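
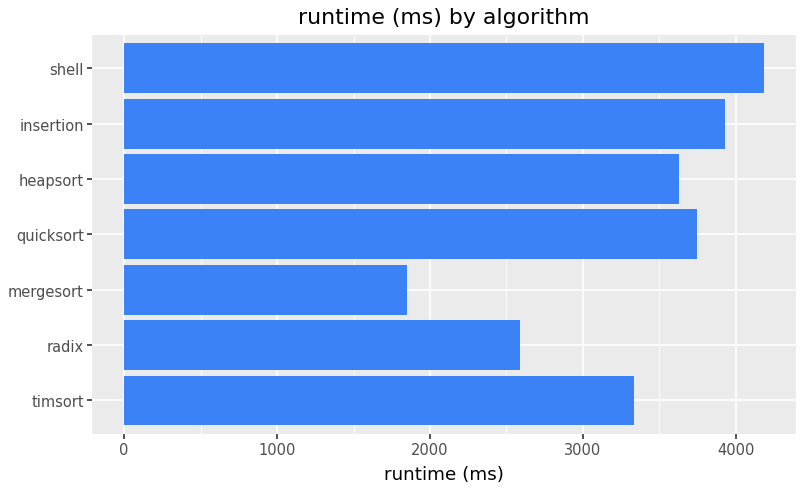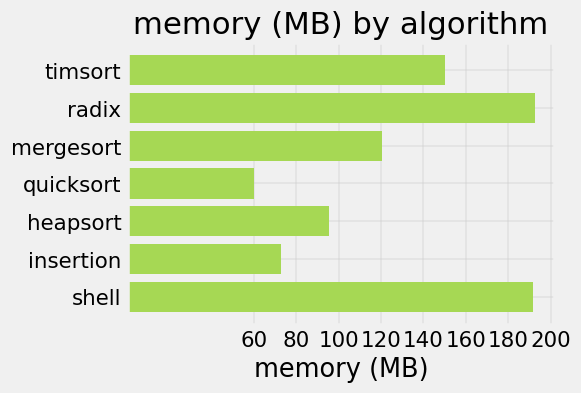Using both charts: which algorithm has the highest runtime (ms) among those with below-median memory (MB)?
Chart 2 median memory (MB) ≈ 120; below-median algorithms: quicksort, heapsort, insertion. Among those, insertion has the highest runtime (ms) (≈ 4000).

insertion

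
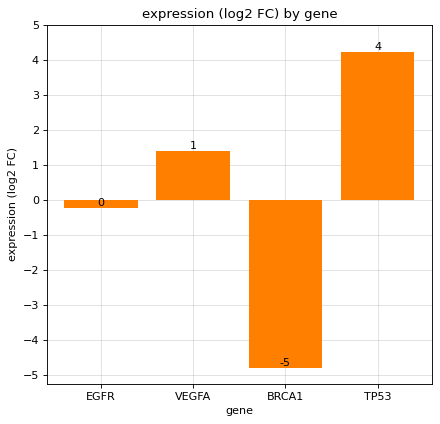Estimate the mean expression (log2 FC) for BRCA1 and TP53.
(-5 + 4) / 2 ≈ 0.

≈ 0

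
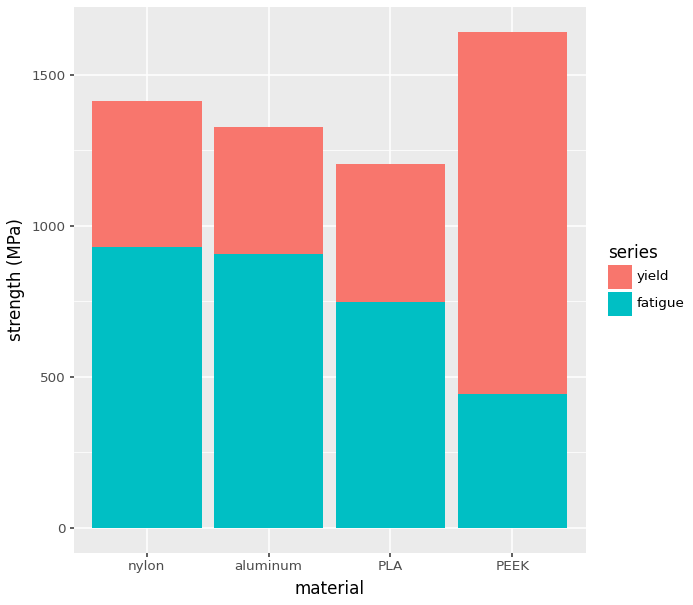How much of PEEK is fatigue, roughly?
≈ 400

fatigue top ≈ 400, bottom ≈ 0; segment ≈ 400.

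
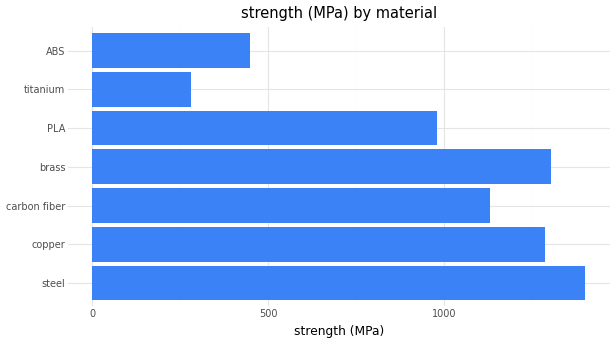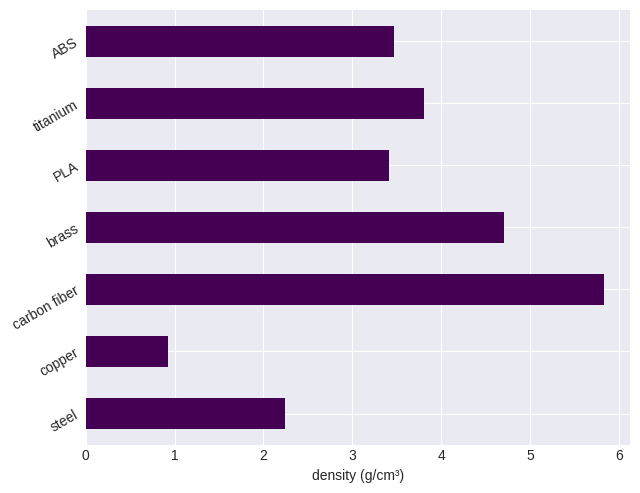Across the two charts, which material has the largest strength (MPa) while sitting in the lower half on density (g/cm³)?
steel

Chart 2 median density (g/cm³) ≈ 3; below-median materials: steel, copper, PLA. Among those, steel has the highest strength (MPa) (≈ 1400).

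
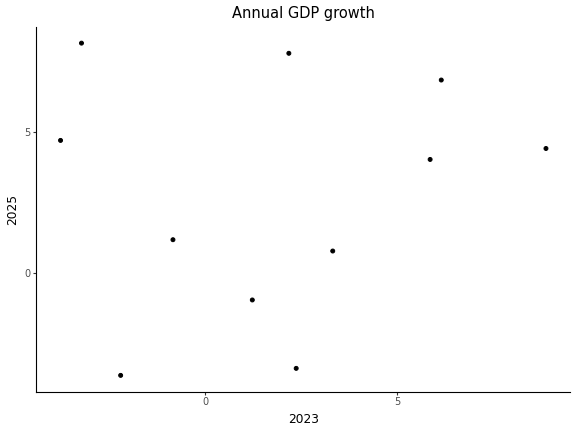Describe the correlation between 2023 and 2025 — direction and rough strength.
no clear correlation

Points are roughly uncorrelated; weak (|r| ≈ 0.1).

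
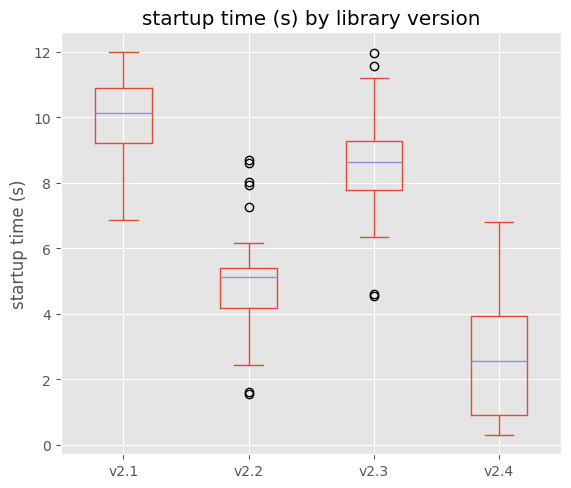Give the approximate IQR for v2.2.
Q3 ≈ 5, Q1 ≈ 4; IQR ≈ 1.

≈ 1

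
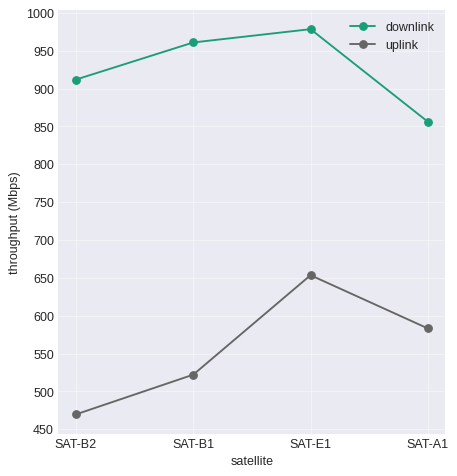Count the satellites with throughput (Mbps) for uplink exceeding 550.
2

Above 550: SAT-E1, SAT-A1.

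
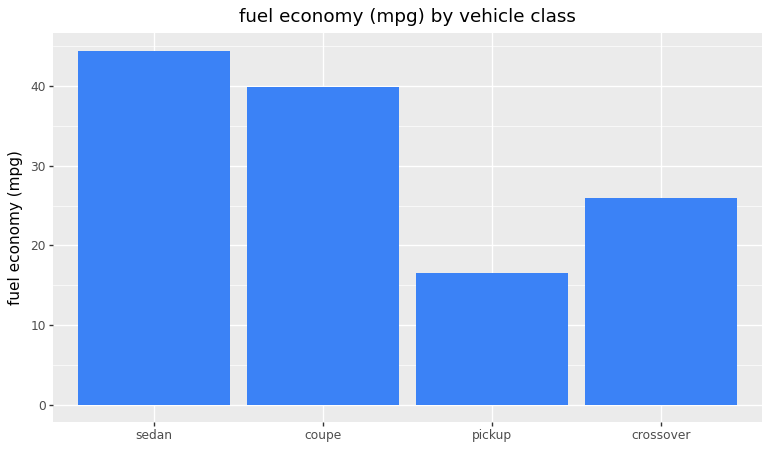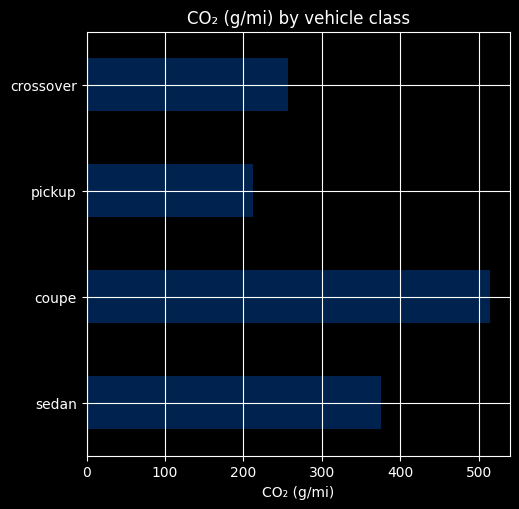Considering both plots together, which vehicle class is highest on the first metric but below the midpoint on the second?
crossover

Chart 2 median CO₂ (g/mi) ≈ 300; below-median vehicle classes: pickup, crossover. Among those, crossover has the highest fuel economy (mpg) (≈ 25).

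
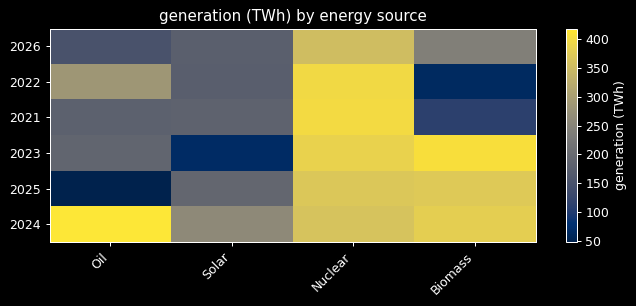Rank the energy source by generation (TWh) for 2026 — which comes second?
Top 3 for 2026: Nuclear ≈ 350, Biomass ≈ 250, Solar ≈ 200.

Biomass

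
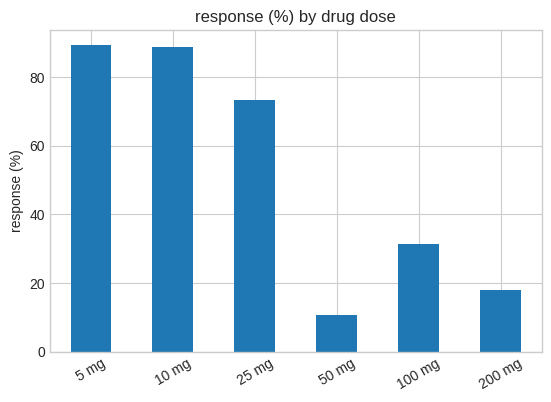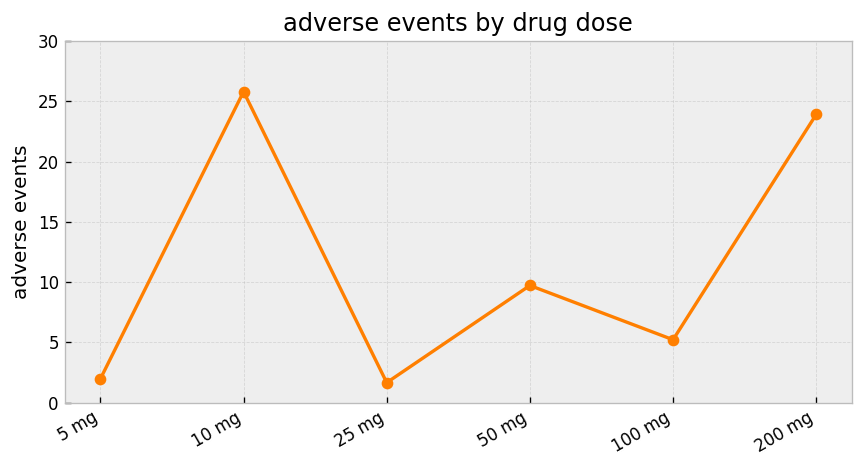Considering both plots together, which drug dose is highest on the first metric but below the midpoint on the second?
Chart 2 median adverse events ≈ 5; below-median drug doses: 5 mg, 25 mg, 100 mg. Among those, 5 mg has the highest response (%) (≈ 90).

5 mg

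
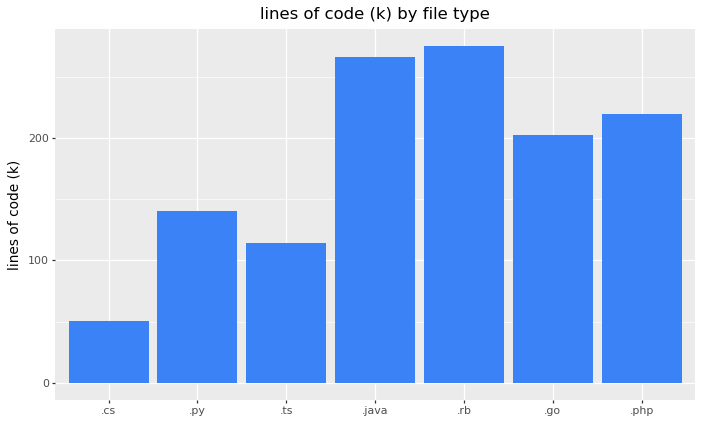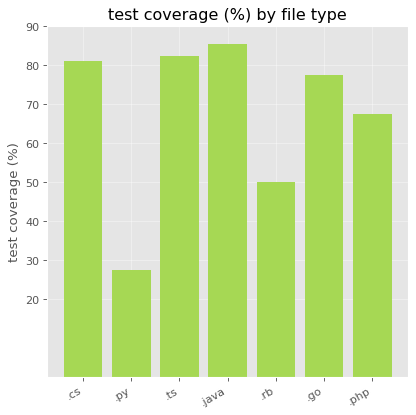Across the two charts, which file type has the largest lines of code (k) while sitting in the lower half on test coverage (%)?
Chart 2 median test coverage (%) ≈ 80; below-median file types: .py, .rb, .php. Among those, .rb has the highest lines of code (k) (≈ 250).

.rb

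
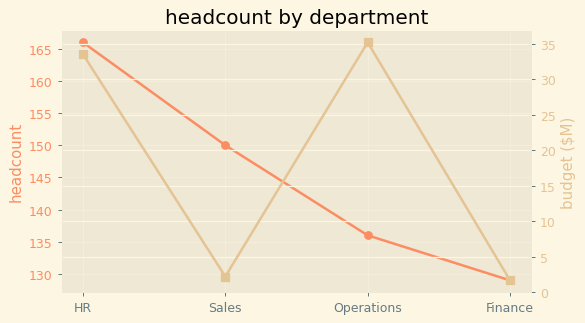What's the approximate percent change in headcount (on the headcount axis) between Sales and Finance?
Sales ≈ 150, Finance ≈ 130; (130 − 150) / 150 ≈ -13.3%.

≈ -13.3%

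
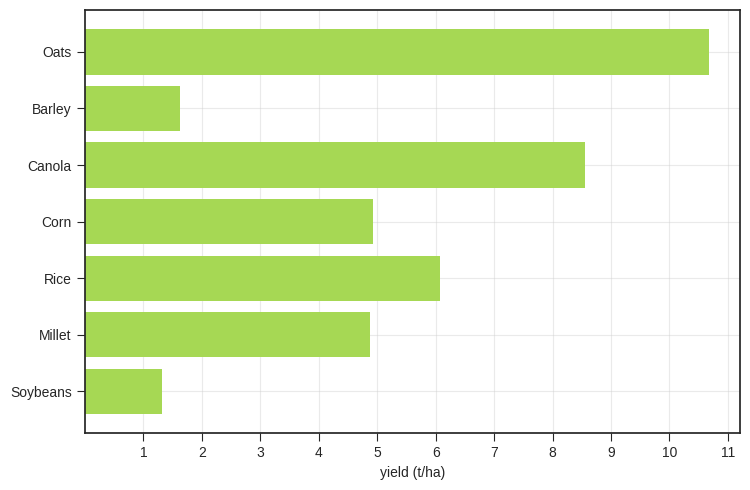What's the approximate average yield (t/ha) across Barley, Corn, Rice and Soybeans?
(2 + 5 + 6 + 1) / 4 ≈ 4.

≈ 4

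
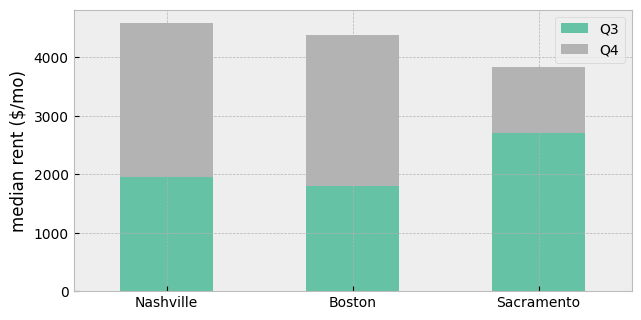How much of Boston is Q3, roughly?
Q3 top ≈ 2000, bottom ≈ 0; segment ≈ 2000.

≈ 2000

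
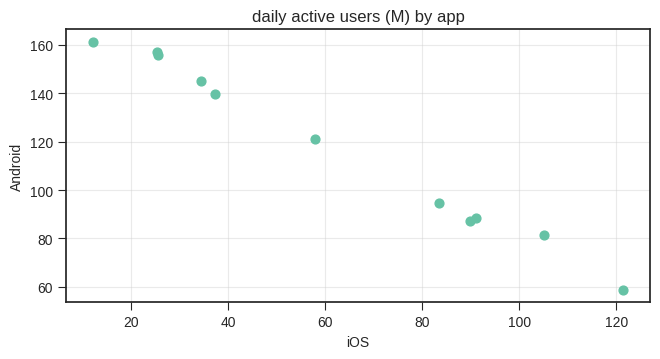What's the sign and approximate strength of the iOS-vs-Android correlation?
negative, strong

Points are negatively correlated; strong (|r| ≈ 1.0).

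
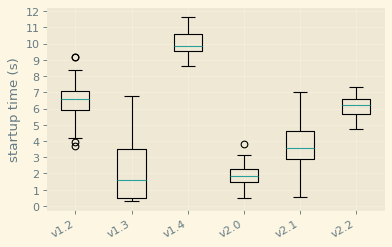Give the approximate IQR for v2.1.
Q3 ≈ 5, Q1 ≈ 3; IQR ≈ 2.

≈ 2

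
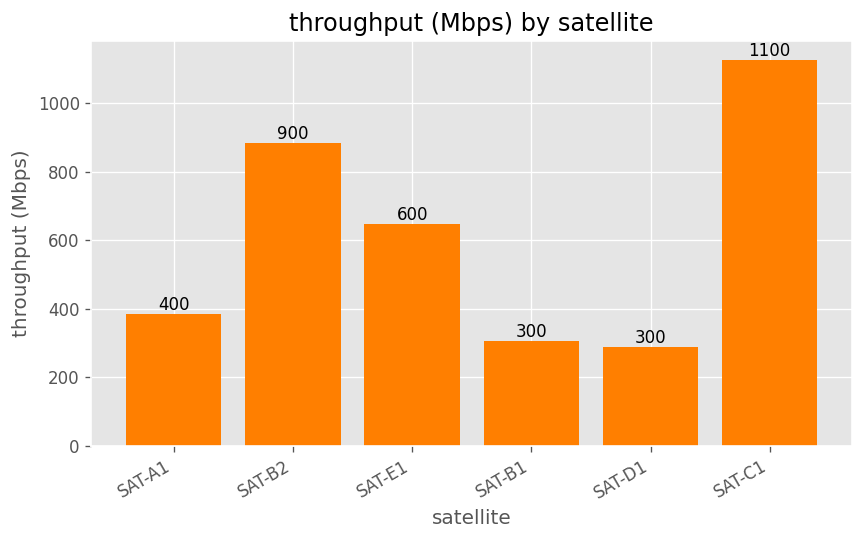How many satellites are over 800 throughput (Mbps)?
2

Above 800: SAT-B2, SAT-C1.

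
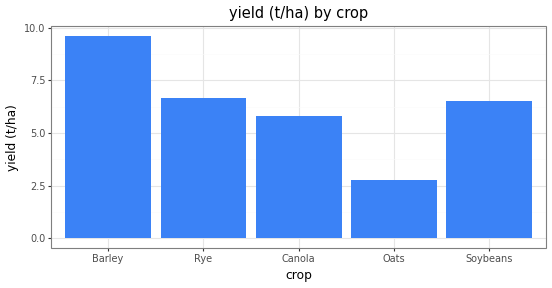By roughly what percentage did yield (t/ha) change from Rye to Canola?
Rye ≈ 7, Canola ≈ 6; (6 − 7) / 7 ≈ -14.3%.

≈ -14.3%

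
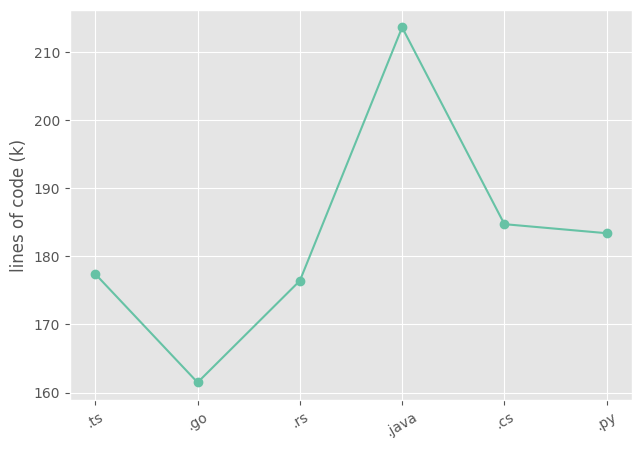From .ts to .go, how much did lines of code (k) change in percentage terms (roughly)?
.ts ≈ 175, .go ≈ 160; (160 − 175) / 175 ≈ -8.6%.

≈ -8.6%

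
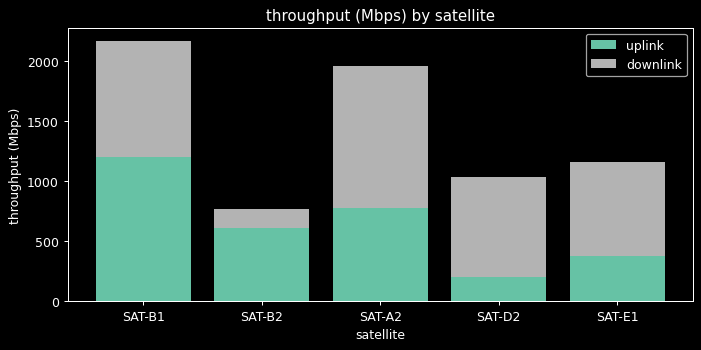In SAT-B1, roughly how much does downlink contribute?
≈ 1000

downlink top ≈ 2200, bottom ≈ 1200; segment ≈ 1000.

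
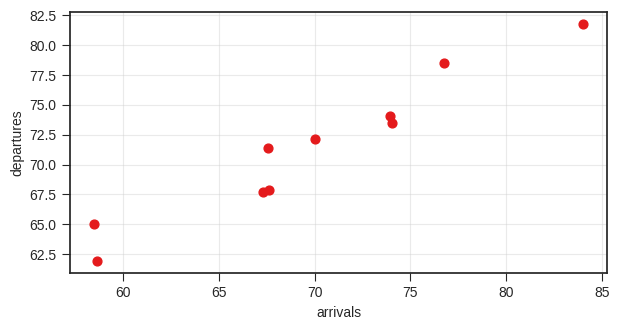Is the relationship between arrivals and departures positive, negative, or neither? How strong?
Points are positively correlated; strong (|r| ≈ 1.0).

positive, strong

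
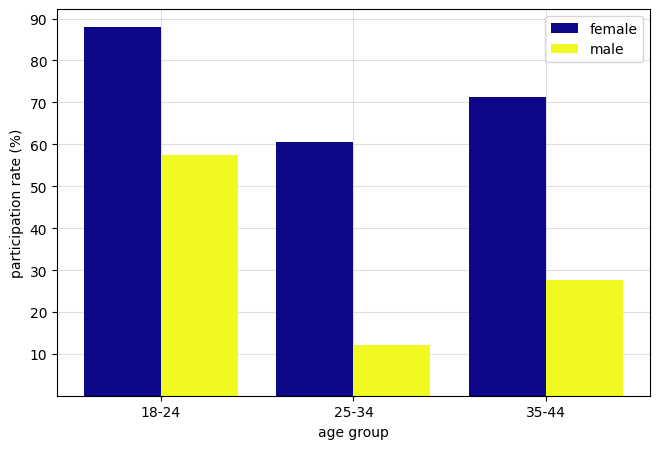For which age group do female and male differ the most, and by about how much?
25-34: female ≈ 60, male ≈ 10 → gap ≈ 50. Next-largest (35-44) is only ≈ 40.

25-34, ≈ 50 %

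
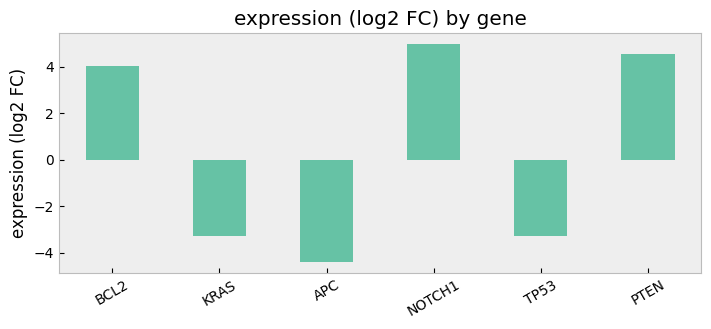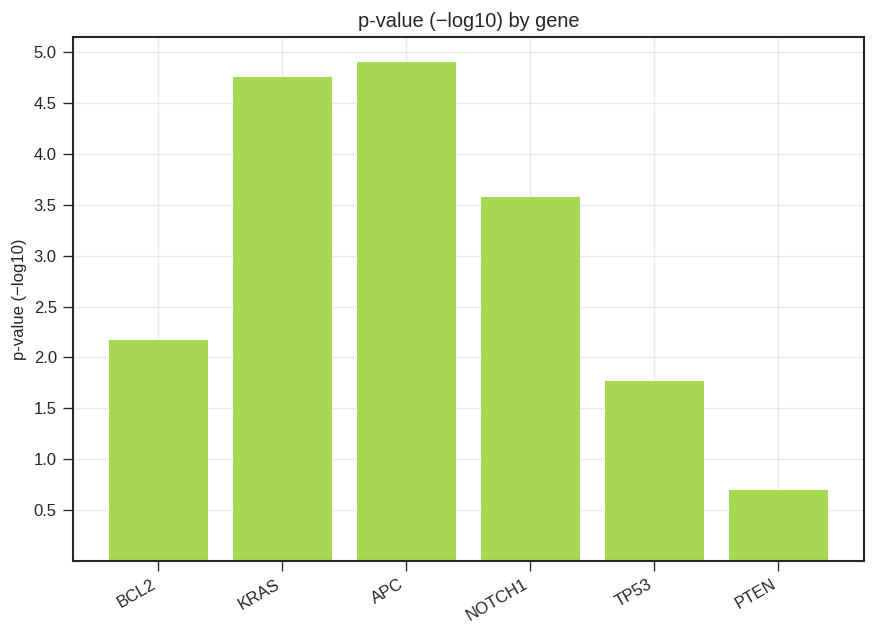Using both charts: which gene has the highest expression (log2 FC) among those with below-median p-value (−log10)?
Chart 2 median p-value (−log10) ≈ 3; below-median genes: BCL2, TP53, PTEN. Among those, PTEN has the highest expression (log2 FC) (≈ 4.5).

PTEN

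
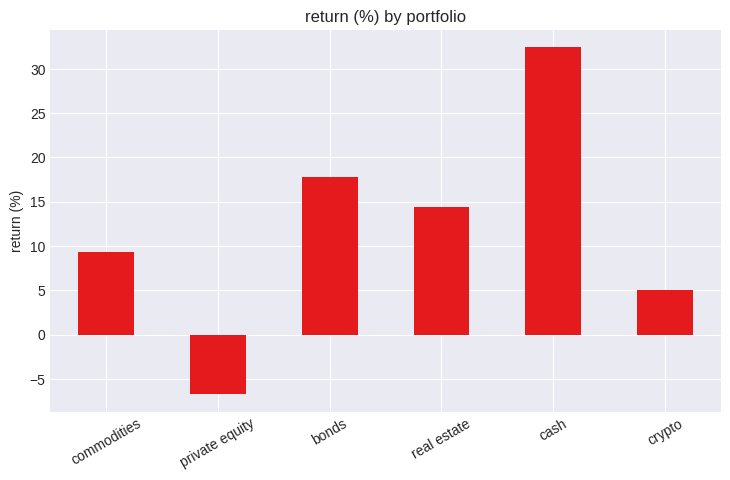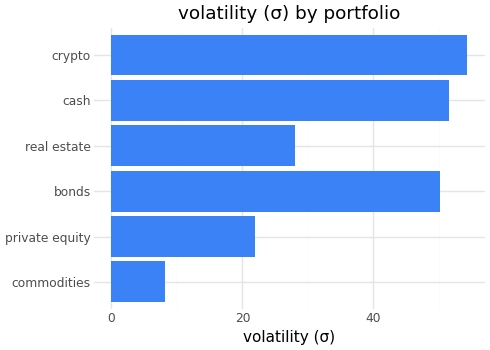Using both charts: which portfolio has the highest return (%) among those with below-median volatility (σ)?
real estate

Chart 2 median volatility (σ) ≈ 40; below-median portfolios: commodities, private equity, real estate. Among those, real estate has the highest return (%) (≈ 15).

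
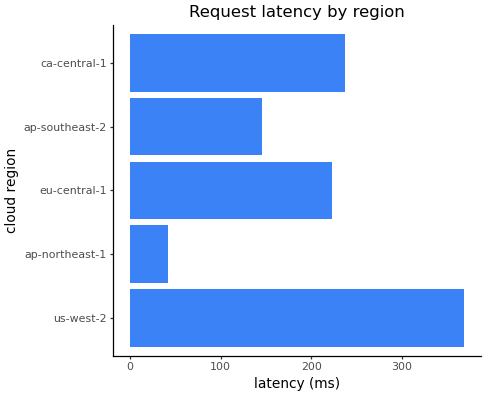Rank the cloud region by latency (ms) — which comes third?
Top 4: us-west-2 ≈ 350, ca-central-1 ≈ 250, eu-central-1 ≈ 200, ap-southeast-2 ≈ 150.

eu-central-1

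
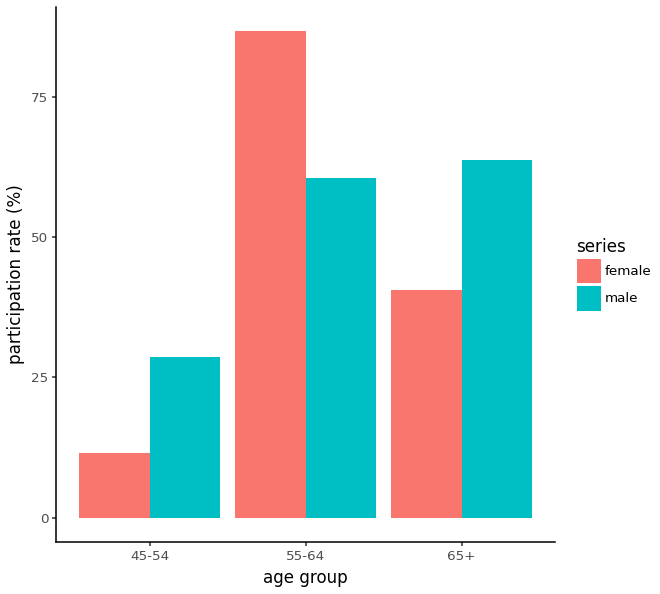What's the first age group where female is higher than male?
55-64

45-54: female ≈ 10 vs male ≈ 30 (not yet); 55-64: female ≈ 90 vs male ≈ 60 (first crossover).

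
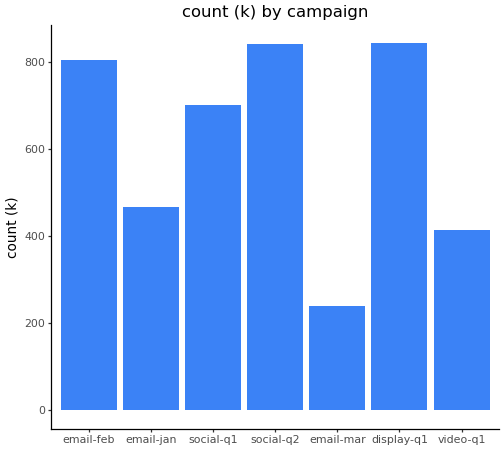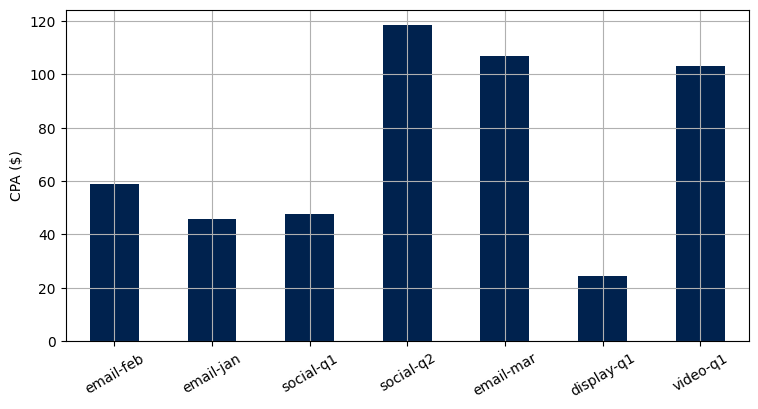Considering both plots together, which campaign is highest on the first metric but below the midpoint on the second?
Chart 2 median CPA ($) ≈ 60; below-median campaigns: email-jan, social-q1, display-q1. Among those, display-q1 has the highest count (k) (≈ 800).

display-q1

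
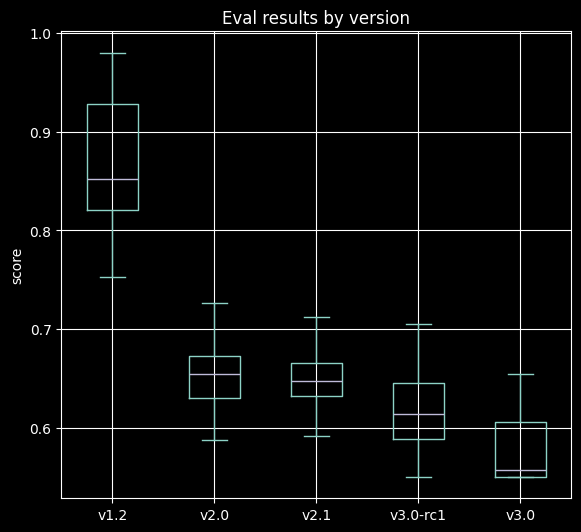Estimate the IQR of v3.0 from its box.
≈ 0.05

Q3 ≈ 0.60, Q1 ≈ 0.55; IQR ≈ 0.05.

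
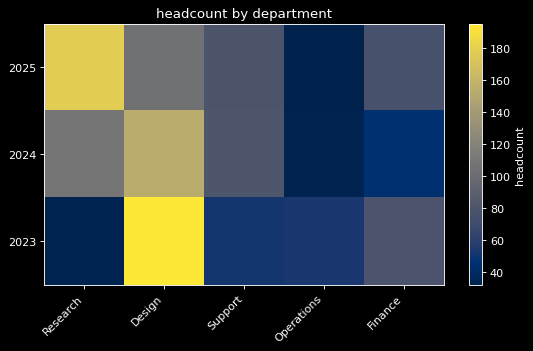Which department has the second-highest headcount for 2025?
Top 3 for 2025: Research ≈ 180, Design ≈ 100, Support ≈ 80.

Design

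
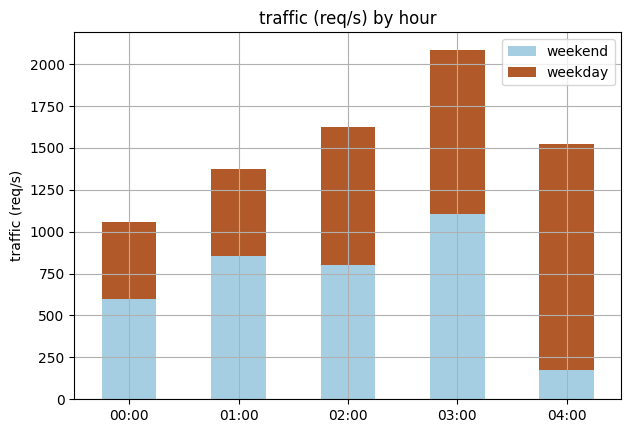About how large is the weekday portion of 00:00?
≈ 400

weekday top ≈ 1000, bottom ≈ 600; segment ≈ 400.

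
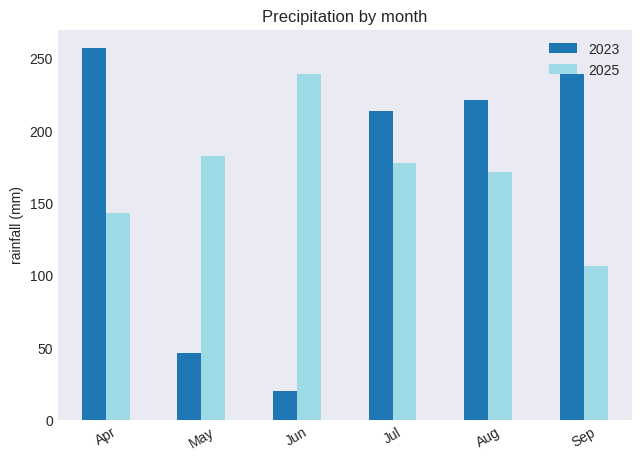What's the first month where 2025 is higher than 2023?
Apr: 2025 ≈ 150 vs 2023 ≈ 250 (not yet); May: 2025 ≈ 175 vs 2023 ≈ 50 (first crossover).

May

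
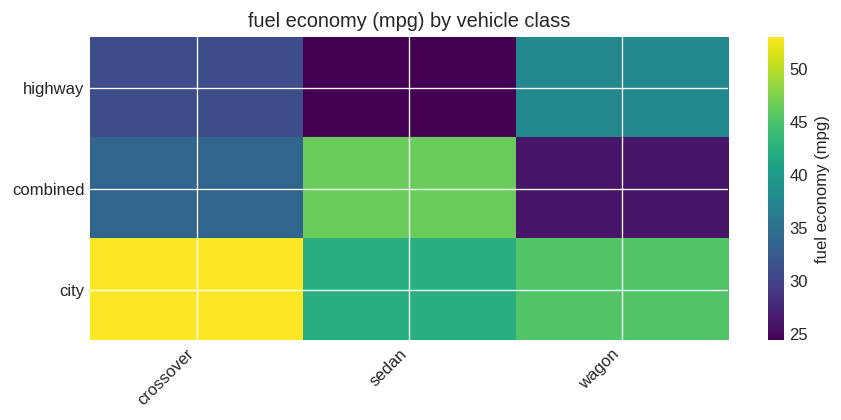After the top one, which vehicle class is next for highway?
crossover

Top 3 for highway: wagon ≈ 40, crossover ≈ 30, sedan ≈ 25.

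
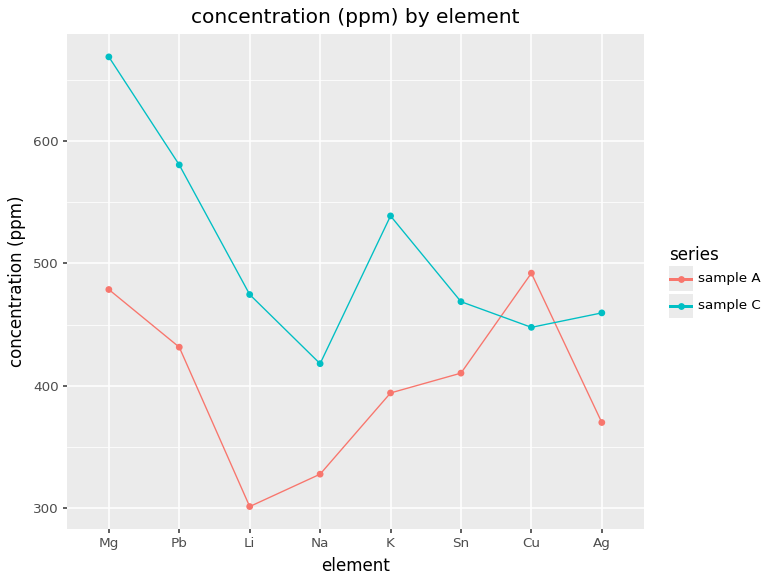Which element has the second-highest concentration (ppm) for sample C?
Pb

Top 3 for sample C: Mg ≈ 650, Pb ≈ 600, K ≈ 550.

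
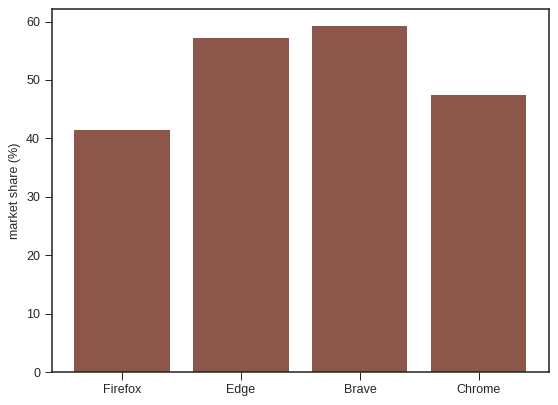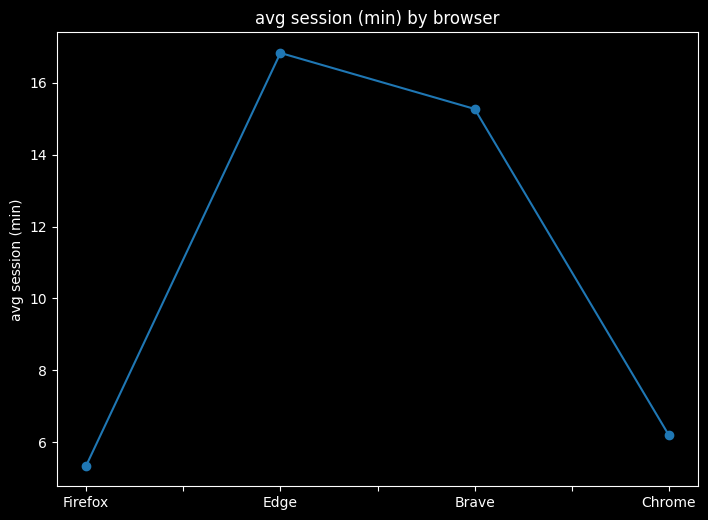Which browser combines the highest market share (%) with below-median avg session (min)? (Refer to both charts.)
Chrome

Chart 2 median avg session (min) ≈ 10; below-median browsers: Firefox, Chrome. Among those, Chrome has the highest market share (%) (≈ 50).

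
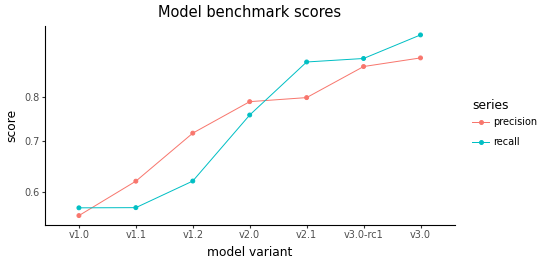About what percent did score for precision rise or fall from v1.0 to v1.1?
≈ +9.1%

v1.0 ≈ 0.55, v1.1 ≈ 0.60; (0.60 − 0.55) / 0.55 ≈ +9.1%.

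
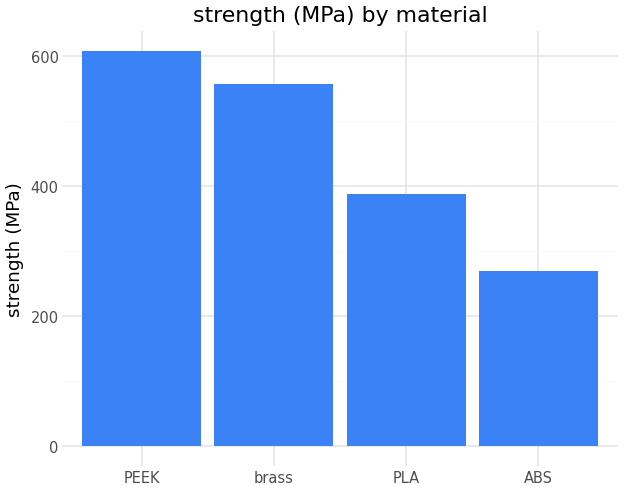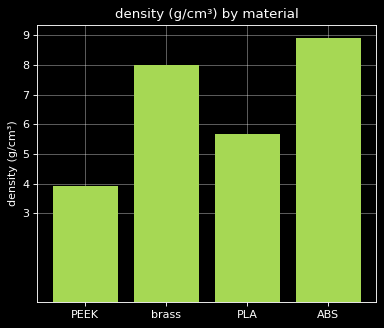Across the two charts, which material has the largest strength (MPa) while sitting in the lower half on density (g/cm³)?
PEEK

Chart 2 median density (g/cm³) ≈ 7; below-median materials: PEEK, PLA. Among those, PEEK has the highest strength (MPa) (≈ 600).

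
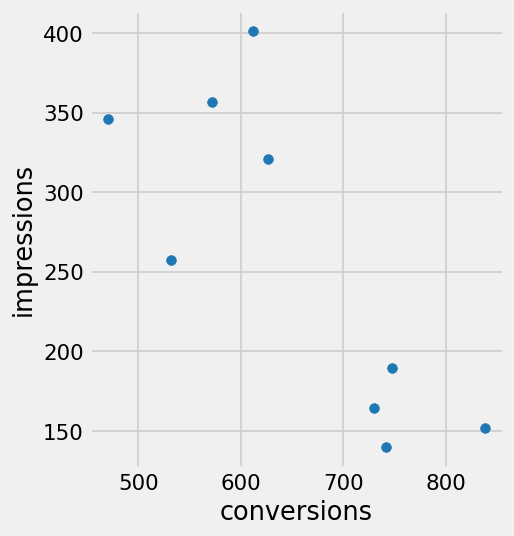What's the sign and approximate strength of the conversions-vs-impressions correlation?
negative, strong

Points are negatively correlated; strong (|r| ≈ 0.8).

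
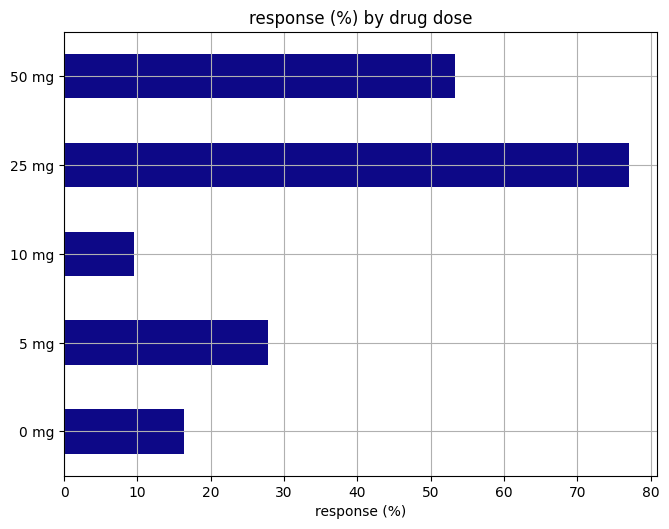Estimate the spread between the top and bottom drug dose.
≈ 70

Max 25 mg ≈ 80, min 10 mg ≈ 10; range ≈ 70.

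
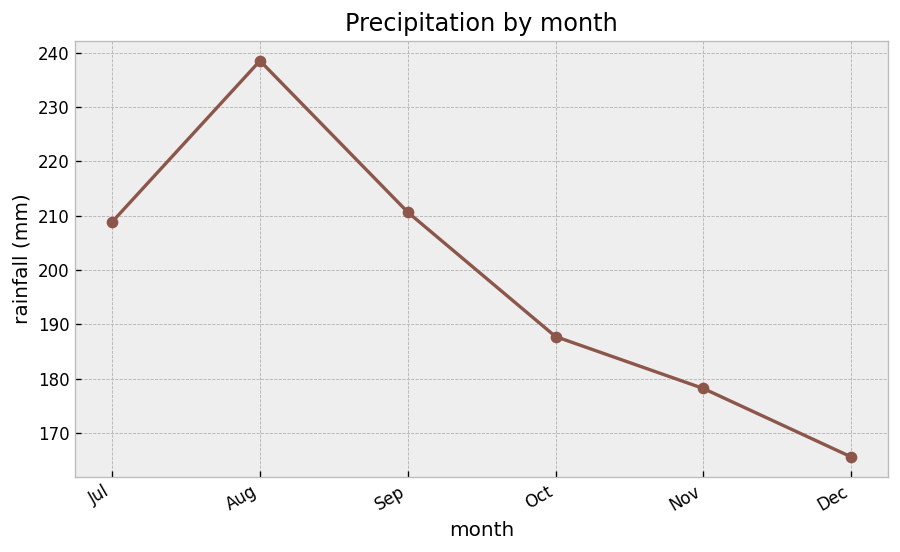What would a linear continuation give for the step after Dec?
≈ 160

Last three: 190, 180, 170 → slope ≈ -10/step → next ≈ 160.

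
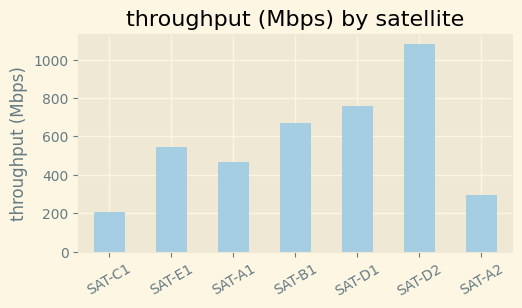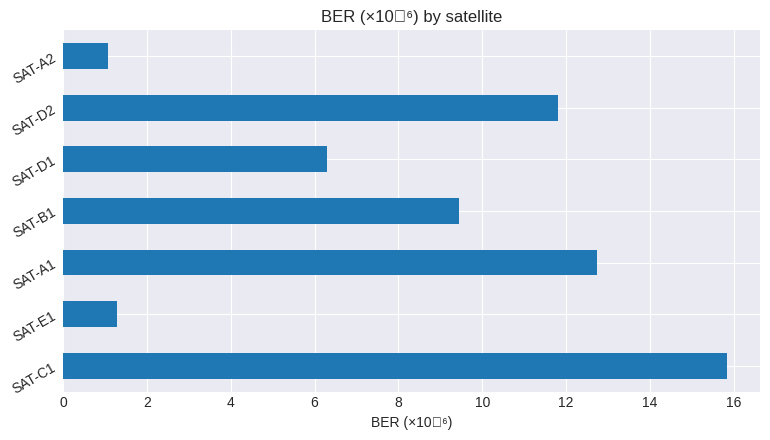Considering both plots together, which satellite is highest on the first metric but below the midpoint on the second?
Chart 2 median BER (×10⁻⁶) ≈ 10; below-median satellites: SAT-E1, SAT-D1, SAT-A2. Among those, SAT-D1 has the highest throughput (Mbps) (≈ 800).

SAT-D1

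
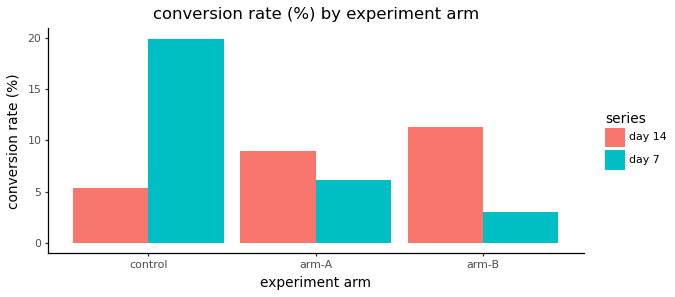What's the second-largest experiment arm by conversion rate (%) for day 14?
Top 3 for day 14: arm-B ≈ 12, arm-A ≈ 8, control ≈ 6.

arm-A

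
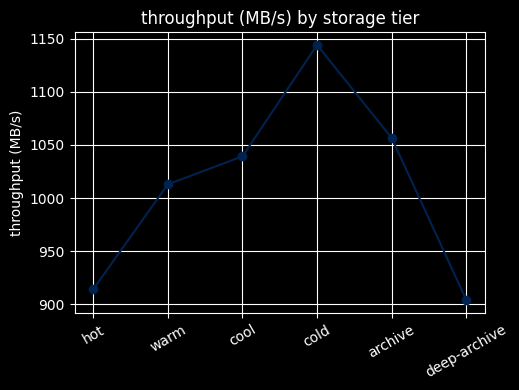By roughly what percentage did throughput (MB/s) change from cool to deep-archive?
cool ≈ 1050, deep-archive ≈ 900; (900 − 1050) / 1050 ≈ -14.3%.

≈ -14.3%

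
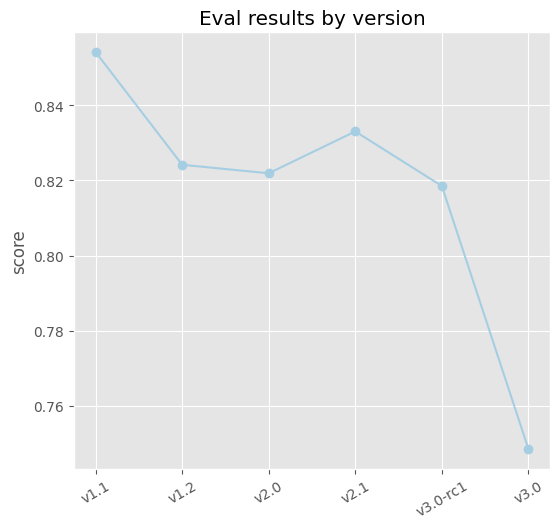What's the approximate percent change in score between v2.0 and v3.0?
≈ -8.5%

v2.0 ≈ 0.82, v3.0 ≈ 0.75; (0.75 − 0.82) / 0.82 ≈ -8.5%.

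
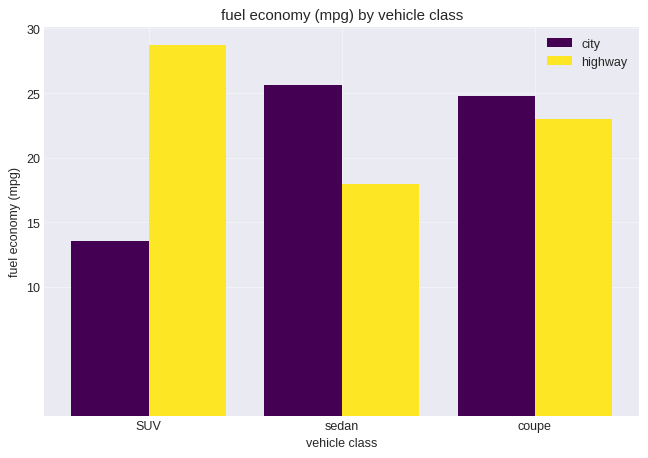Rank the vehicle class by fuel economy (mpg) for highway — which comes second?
Top 3 for highway: SUV ≈ 30, coupe ≈ 25, sedan ≈ 20.

coupe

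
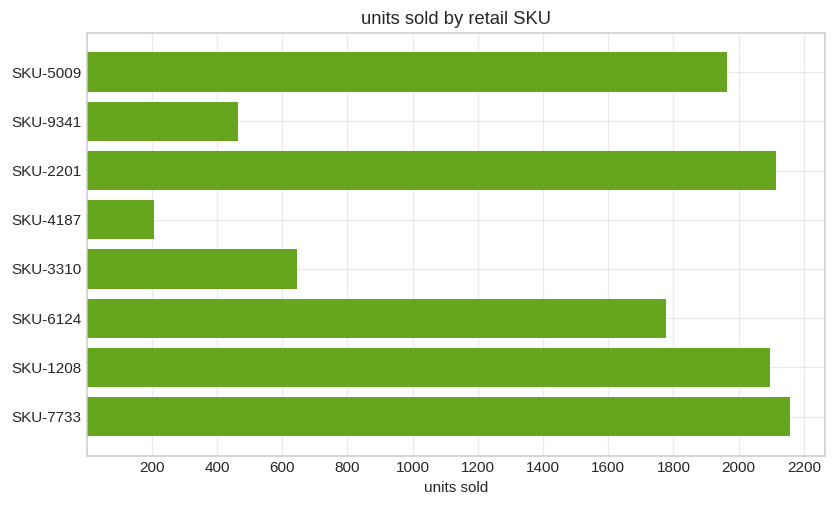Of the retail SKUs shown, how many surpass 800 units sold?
5

Above 800: SKU-5009, SKU-2201, SKU-6124, SKU-1208, SKU-7733.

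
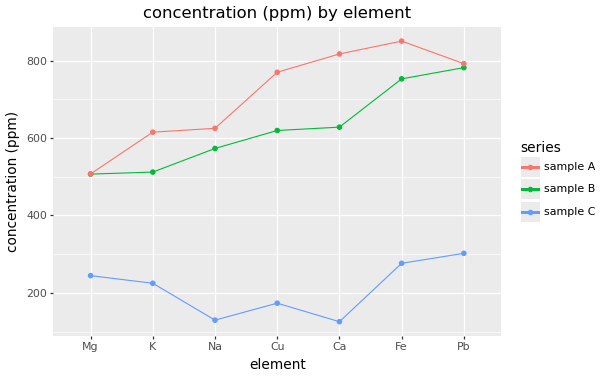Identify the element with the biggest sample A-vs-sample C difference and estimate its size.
Ca: sample A ≈ 800, sample C ≈ 100 → gap ≈ 700. Next-largest (Cu) is only ≈ 600.

Ca, ≈ 700 ppm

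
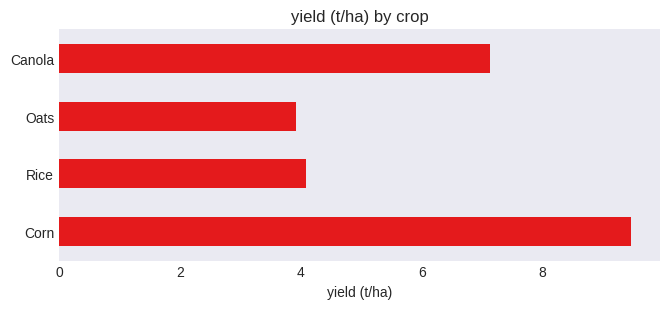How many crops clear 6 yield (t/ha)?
Above 6: Corn, Canola.

2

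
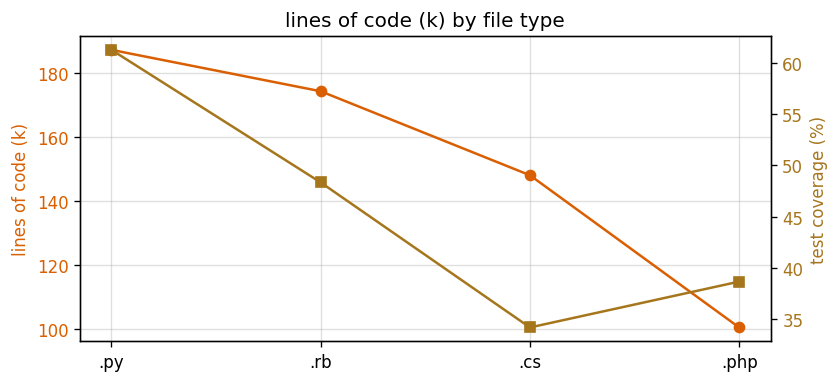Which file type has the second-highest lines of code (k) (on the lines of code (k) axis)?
.rb

Top 3 (on the lines of code (k) axis): .py ≈ 190, .rb ≈ 170, .cs ≈ 150.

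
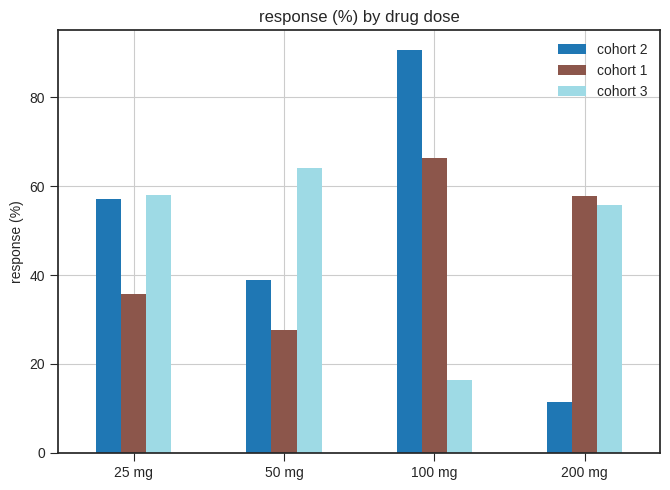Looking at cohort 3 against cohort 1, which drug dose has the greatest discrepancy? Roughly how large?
100 mg, ≈ 50 %

100 mg: cohort 3 ≈ 20, cohort 1 ≈ 70 → gap ≈ 50. Next-largest (50 mg) is only ≈ 30.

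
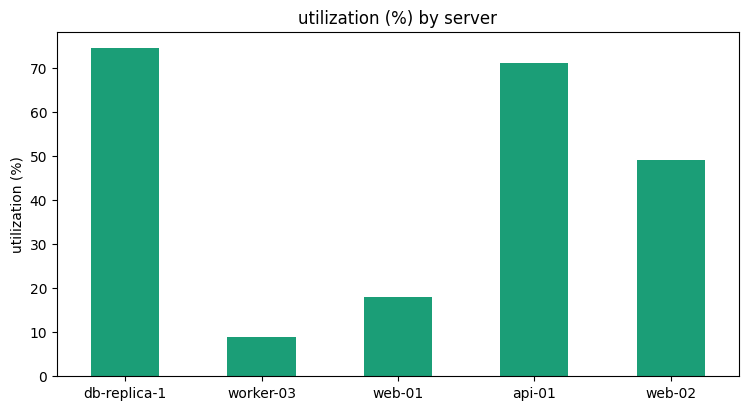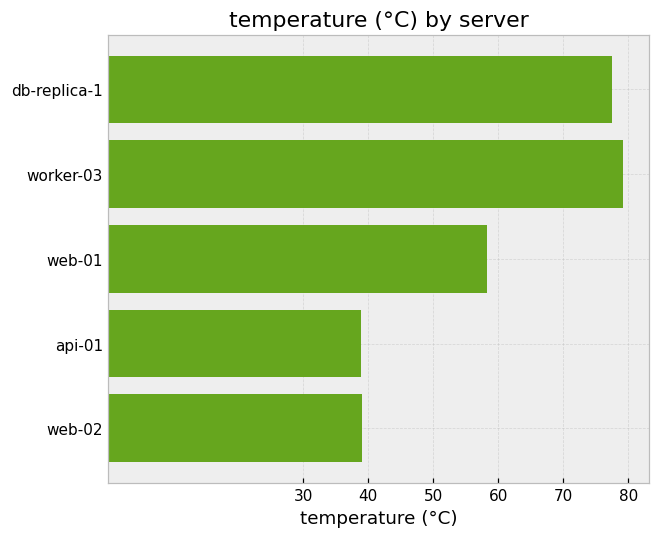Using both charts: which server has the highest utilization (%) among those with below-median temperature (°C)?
Chart 2 median temperature (°C) ≈ 60; below-median servers: api-01, web-02. Among those, api-01 has the highest utilization (%) (≈ 70).

api-01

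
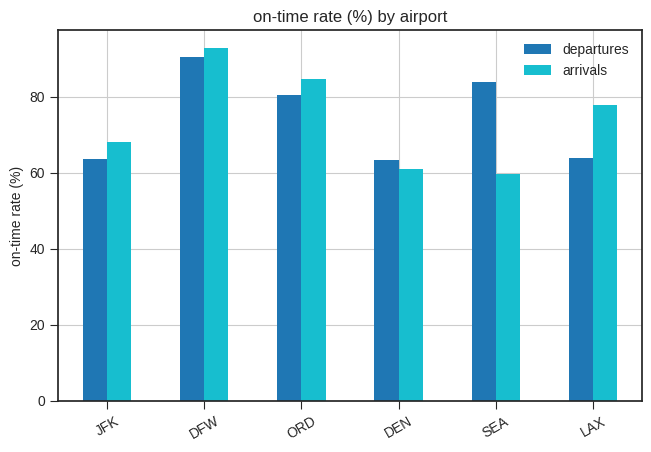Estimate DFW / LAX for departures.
DFW ≈ 90, LAX ≈ 60; 90/60 ≈ 1.5.

≈ 1.5×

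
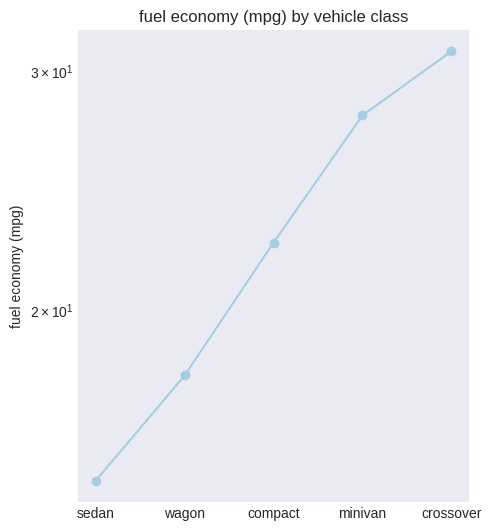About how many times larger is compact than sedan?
≈ 1.57×

compact ≈ 22, sedan ≈ 14; 22/14 ≈ 1.57.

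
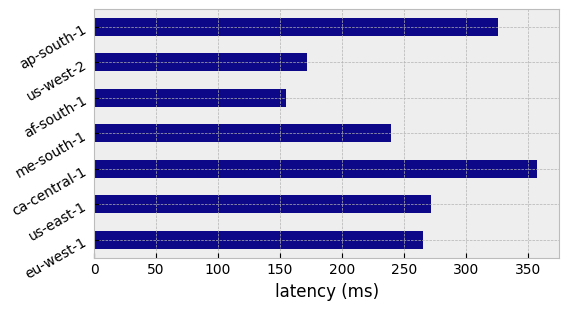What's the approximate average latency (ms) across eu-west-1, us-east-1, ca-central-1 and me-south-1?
(250 + 250 + 350 + 250) / 4 ≈ 275.

≈ 275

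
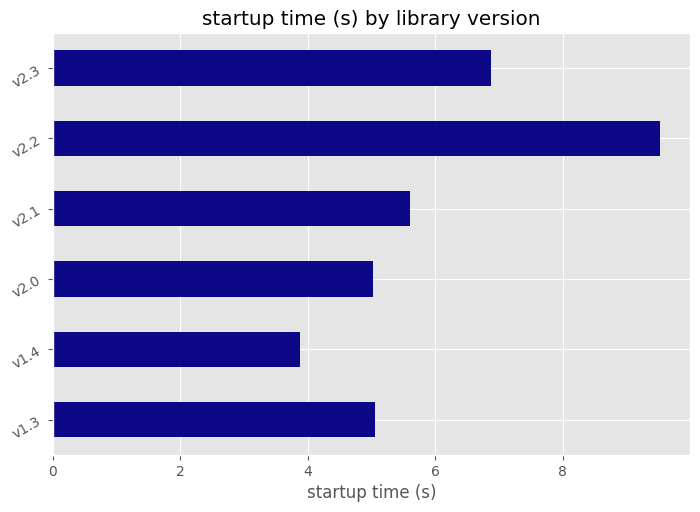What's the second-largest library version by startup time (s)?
v2.3

Top 3: v2.2 ≈ 10, v2.3 ≈ 7, v2.1 ≈ 6.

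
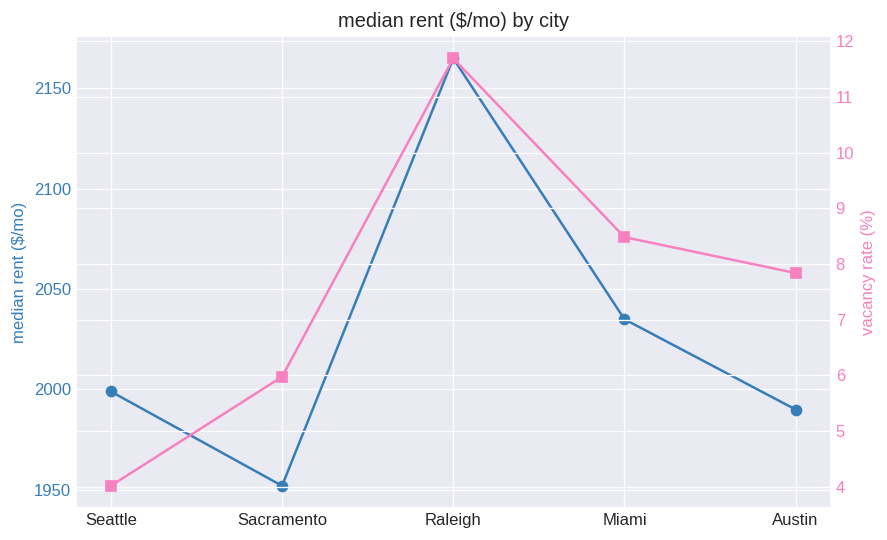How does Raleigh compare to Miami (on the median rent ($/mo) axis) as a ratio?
≈ 1.06×

Raleigh ≈ 2160, Miami ≈ 2040; 2160/2040 ≈ 1.06.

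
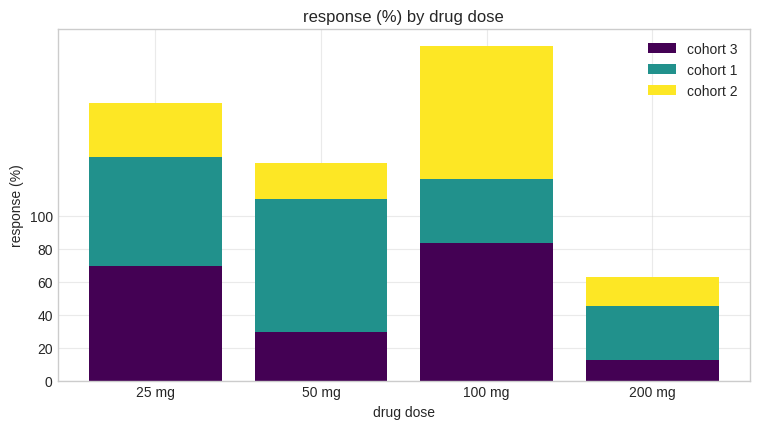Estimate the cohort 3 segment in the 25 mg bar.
cohort 3 top ≈ 60, bottom ≈ 0; segment ≈ 60.

≈ 60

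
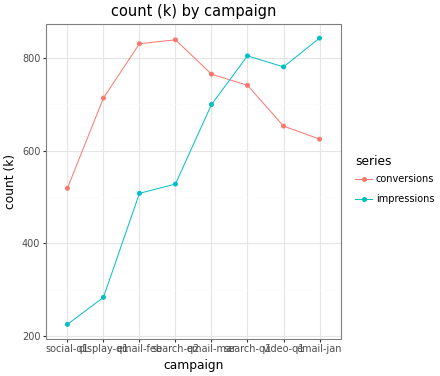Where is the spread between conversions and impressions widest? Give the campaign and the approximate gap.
display-q1: conversions ≈ 700, impressions ≈ 300 → gap ≈ 400. Next-largest (email-feb) is only ≈ 300.

display-q1, ≈ 400 k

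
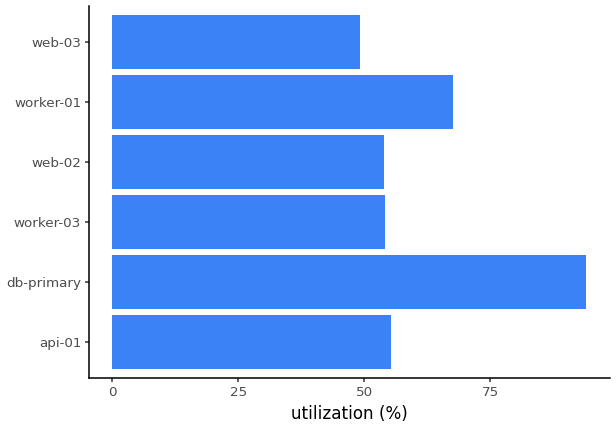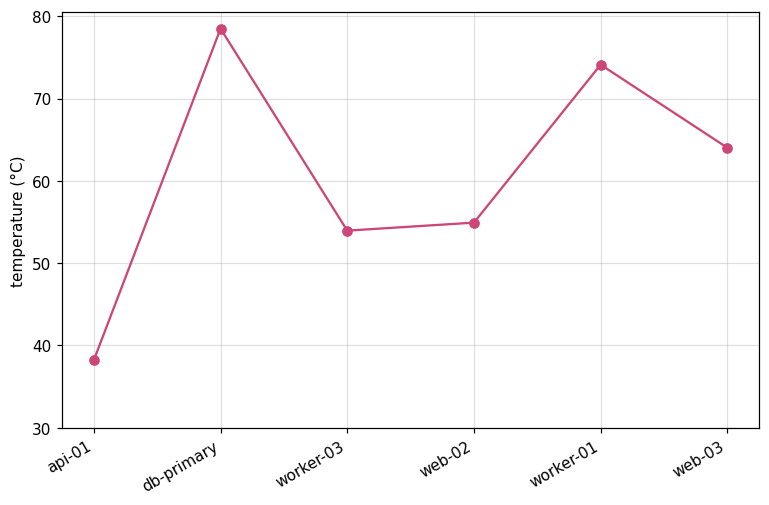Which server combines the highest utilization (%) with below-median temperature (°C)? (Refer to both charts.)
api-01

Chart 2 median temperature (°C) ≈ 60; below-median servers: api-01, worker-03, web-02. Among those, api-01 has the highest utilization (%) (≈ 60).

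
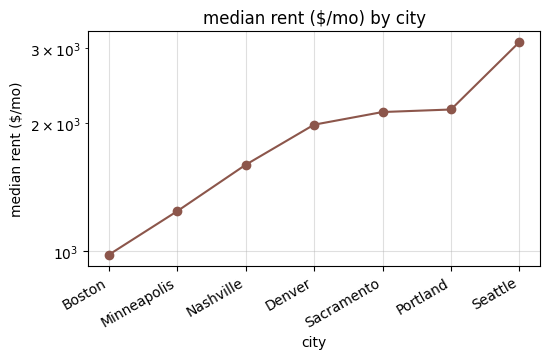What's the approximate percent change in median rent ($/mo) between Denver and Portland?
≈ +10%

Denver ≈ 2000, Portland ≈ 2200; (2200 − 2000) / 2000 ≈ +10%.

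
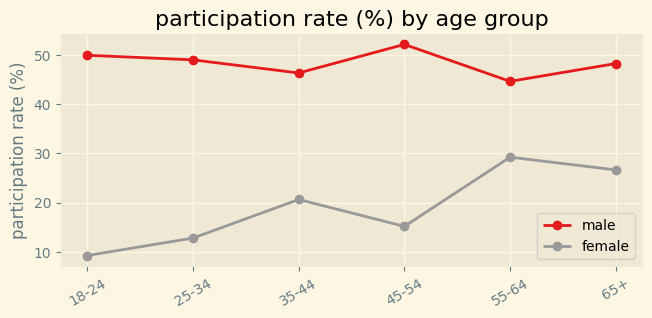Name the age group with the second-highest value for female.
65+

Top 3 for female: 55-64 ≈ 30, 65+ ≈ 25, 35-44 ≈ 20.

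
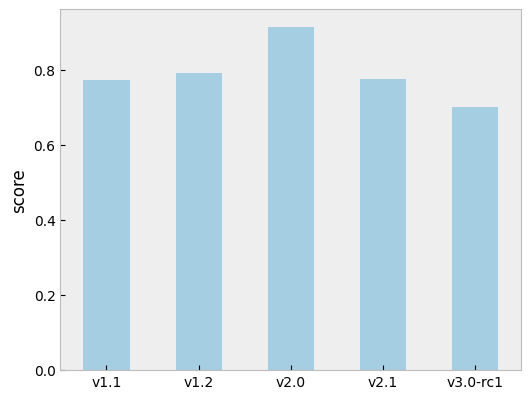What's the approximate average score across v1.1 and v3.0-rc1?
(0.8 + 0.7) / 2 ≈ 0.75.

≈ 0.75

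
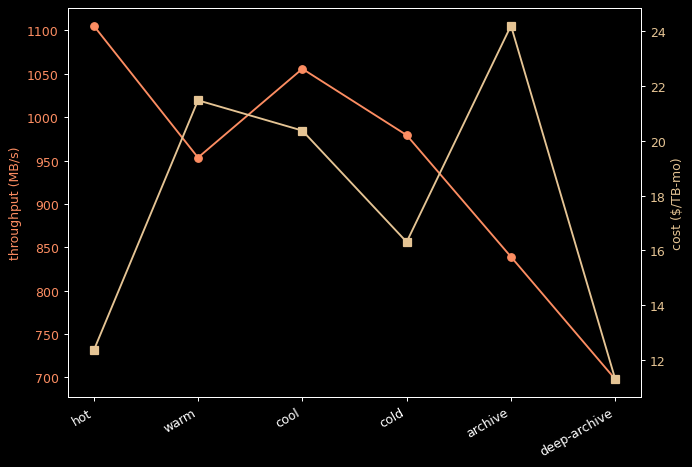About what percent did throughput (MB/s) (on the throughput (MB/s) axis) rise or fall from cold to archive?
cold ≈ 1000, archive ≈ 850; (850 − 1000) / 1000 ≈ -15%.

≈ -15%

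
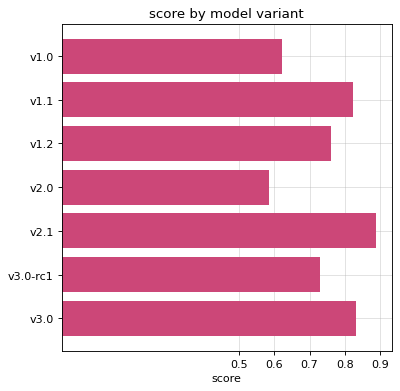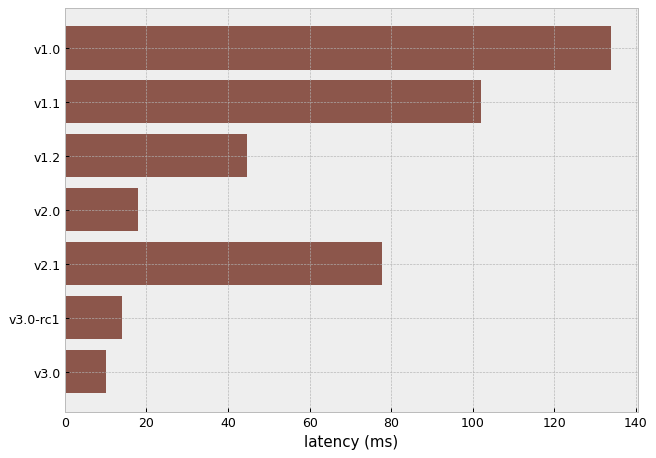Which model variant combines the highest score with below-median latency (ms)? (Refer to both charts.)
Chart 2 median latency (ms) ≈ 40; below-median model variants: v2.0, v3.0-rc1, v3.0. Among those, v3.0 has the highest score (≈ 0.8).

v3.0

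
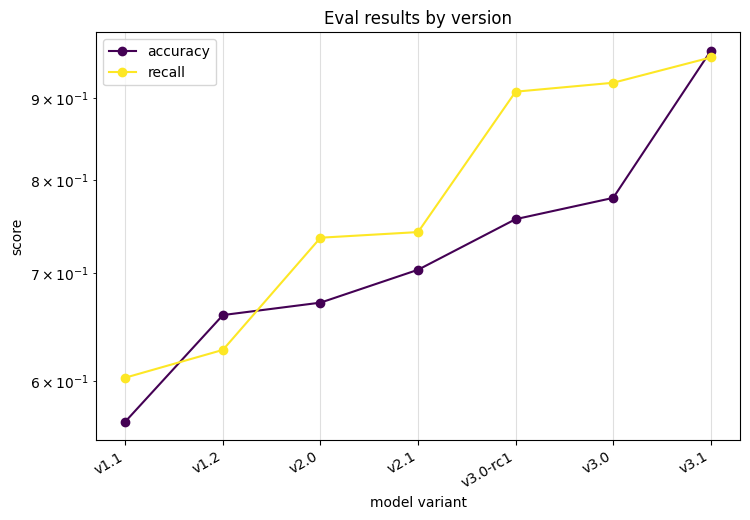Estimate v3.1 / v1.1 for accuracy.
v3.1 ≈ 0.95, v1.1 ≈ 0.55; 0.95/0.55 ≈ 1.73.

≈ 1.73×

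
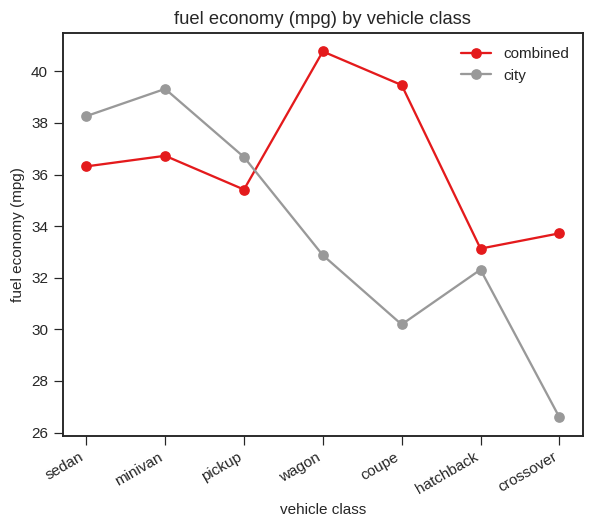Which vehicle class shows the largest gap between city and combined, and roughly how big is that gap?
coupe: city ≈ 30, combined ≈ 40 → gap ≈ 10. Next-largest (wagon) is only ≈ 8.

coupe, ≈ 10 mpg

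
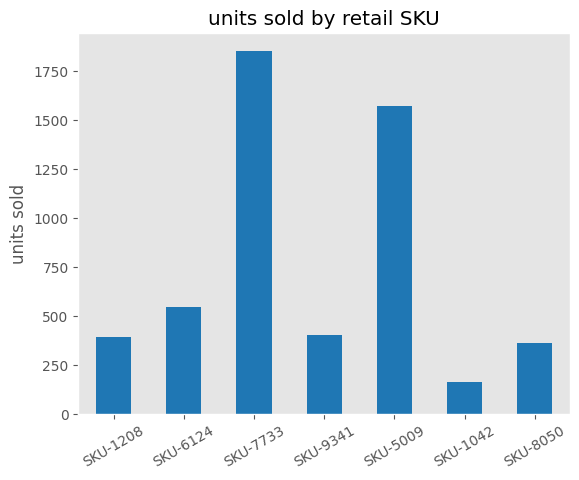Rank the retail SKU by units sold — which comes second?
Top 3: SKU-7733 ≈ 1800, SKU-5009 ≈ 1600, SKU-6124 ≈ 600.

SKU-5009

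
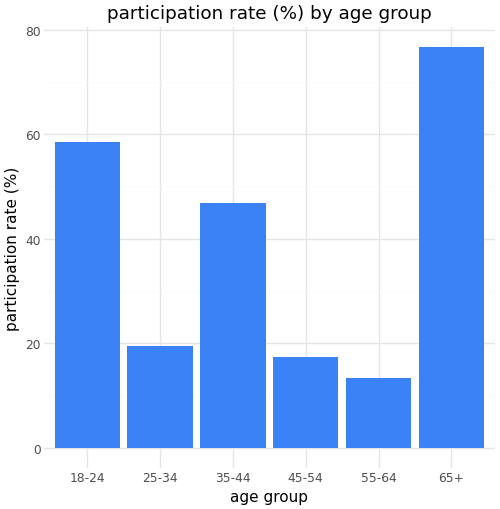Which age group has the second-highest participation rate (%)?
18-24

Top 3: 65+ ≈ 80, 18-24 ≈ 60, 35-44 ≈ 50.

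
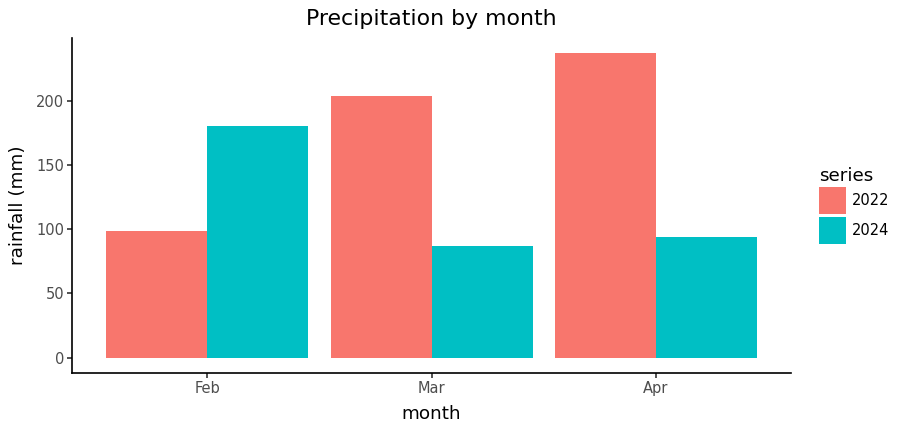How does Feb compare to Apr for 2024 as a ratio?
≈ 1.8×

Feb ≈ 180, Apr ≈ 100; 180/100 ≈ 1.8.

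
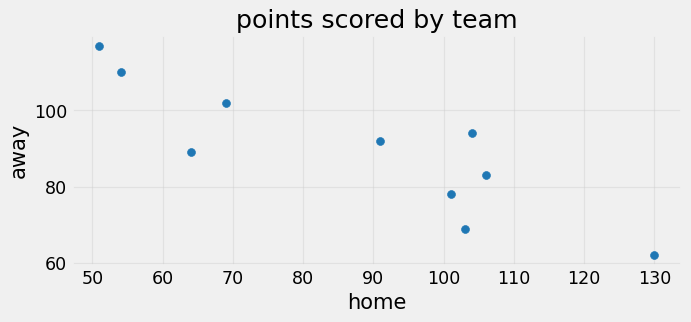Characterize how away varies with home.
negative, strong

Points are negatively correlated; strong (|r| ≈ 0.9).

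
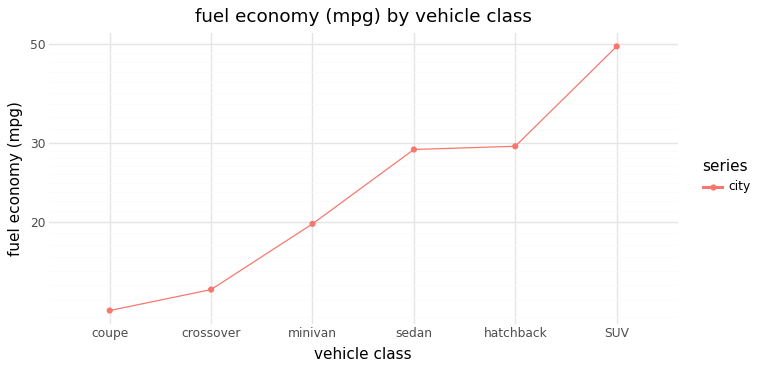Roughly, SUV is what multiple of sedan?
≈ 1.67×

SUV ≈ 50, sedan ≈ 30; 50/30 ≈ 1.67.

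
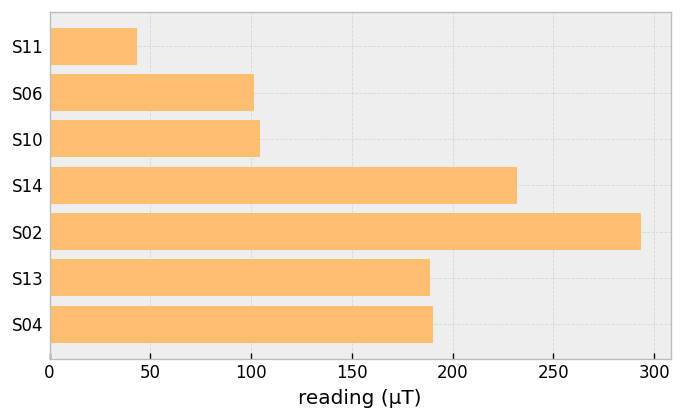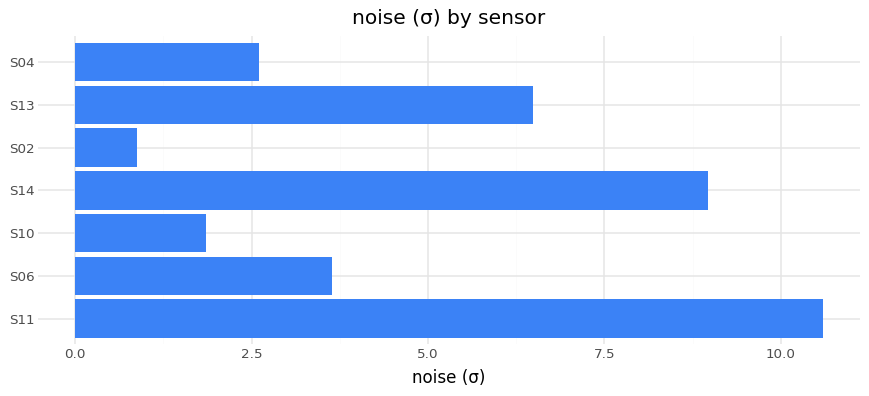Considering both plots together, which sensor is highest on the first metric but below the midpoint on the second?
Chart 2 median noise (σ) ≈ 4; below-median sensors: S10, S02, S04. Among those, S02 has the highest reading (µT) (≈ 300).

S02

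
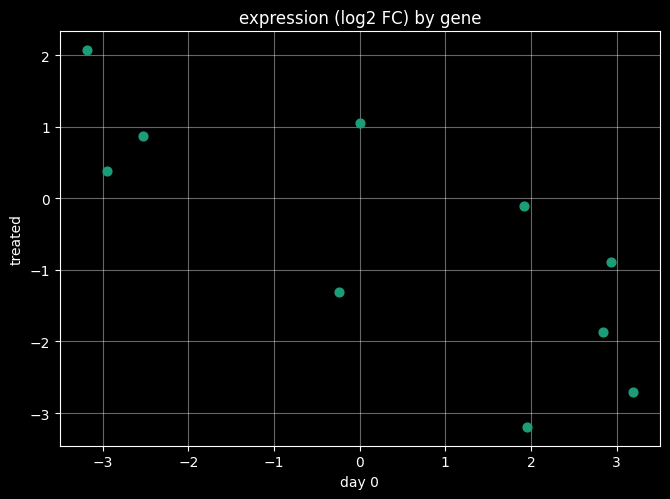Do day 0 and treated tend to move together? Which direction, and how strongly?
negative, strong

Points are negatively correlated; strong (|r| ≈ 0.8).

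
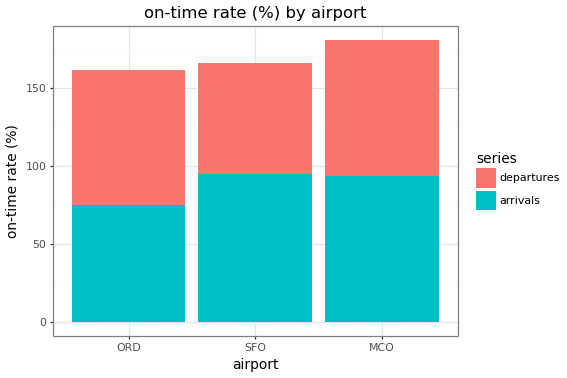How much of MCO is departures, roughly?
≈ 80

departures top ≈ 180, bottom ≈ 100; segment ≈ 80.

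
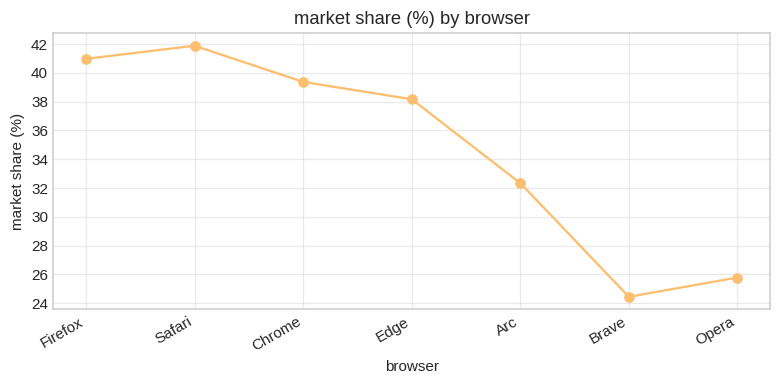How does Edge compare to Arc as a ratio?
≈ 1.19×

Edge ≈ 38, Arc ≈ 32; 38/32 ≈ 1.19.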